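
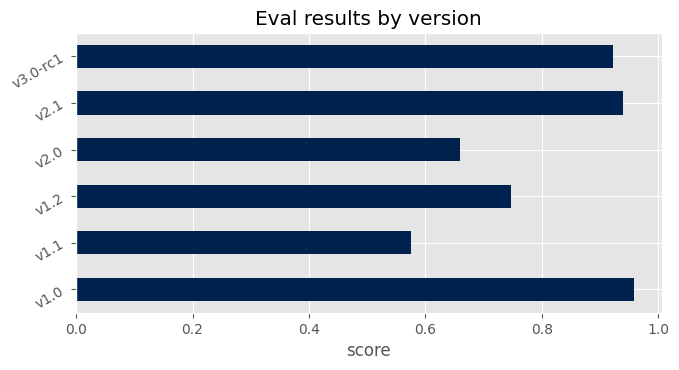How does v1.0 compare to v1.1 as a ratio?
v1.0 ≈ 1.0, v1.1 ≈ 0.6; 1.0/0.6 ≈ 1.67.

≈ 1.67×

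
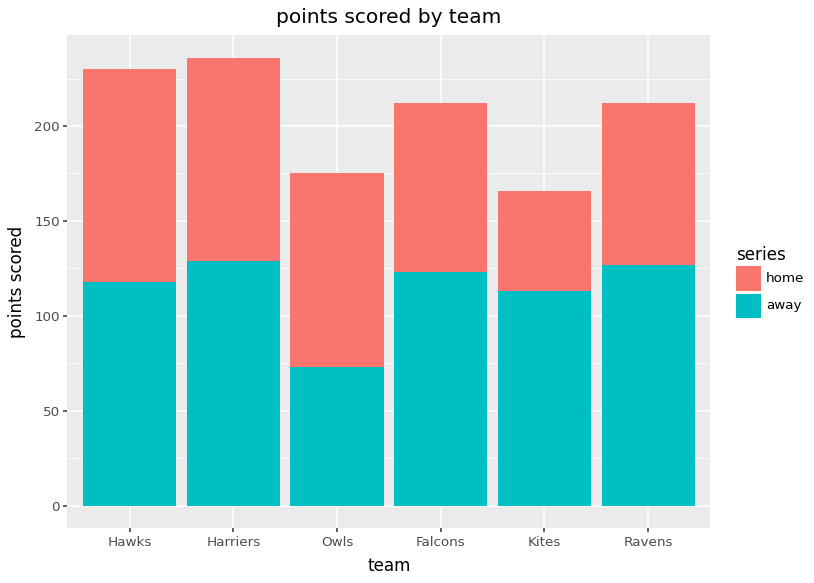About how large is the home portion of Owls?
home top ≈ 180, bottom ≈ 80; segment ≈ 100.

≈ 100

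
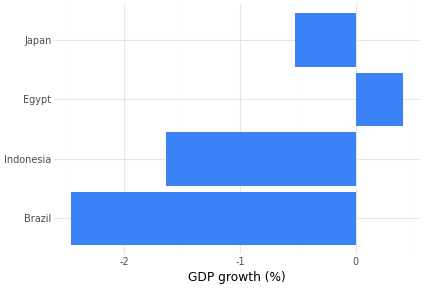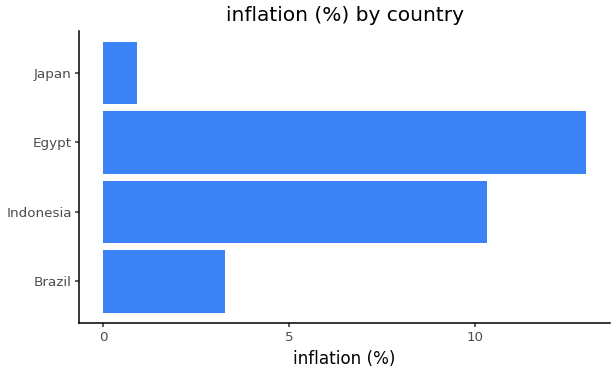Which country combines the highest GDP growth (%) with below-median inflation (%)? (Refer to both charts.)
Chart 2 median inflation (%) ≈ 6; below-median countries: Brazil, Japan. Among those, Japan has the highest GDP growth (%) (≈ -0.5).

Japan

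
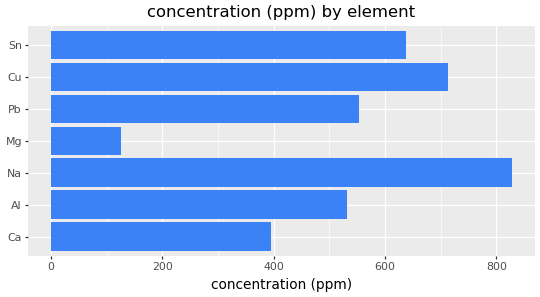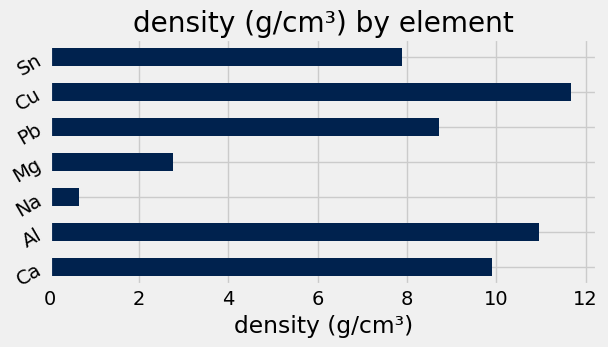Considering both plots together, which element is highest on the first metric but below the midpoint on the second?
Chart 2 median density (g/cm³) ≈ 8; below-median elements: Na, Mg, Sn. Among those, Na has the highest concentration (ppm) (≈ 800).

Na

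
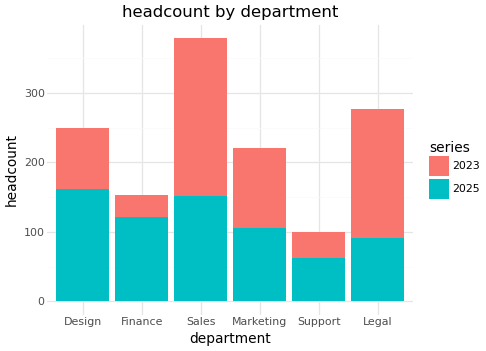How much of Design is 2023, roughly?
≈ 100

2023 top ≈ 250, bottom ≈ 150; segment ≈ 100.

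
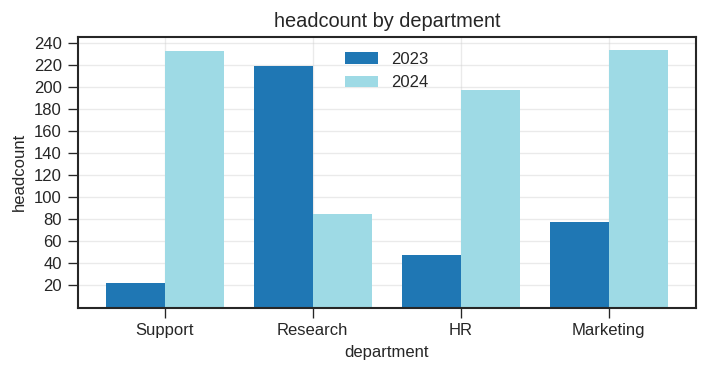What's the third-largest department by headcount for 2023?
HR

Top 4 for 2023: Research ≈ 220, Marketing ≈ 80, HR ≈ 40, Support ≈ 20.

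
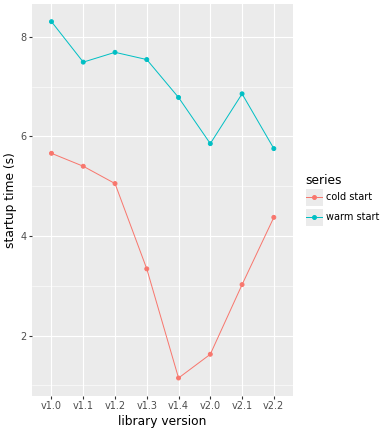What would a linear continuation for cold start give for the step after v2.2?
Last three: 2, 3, 4 → slope ≈ 1/step → next ≈ 5.

≈ 5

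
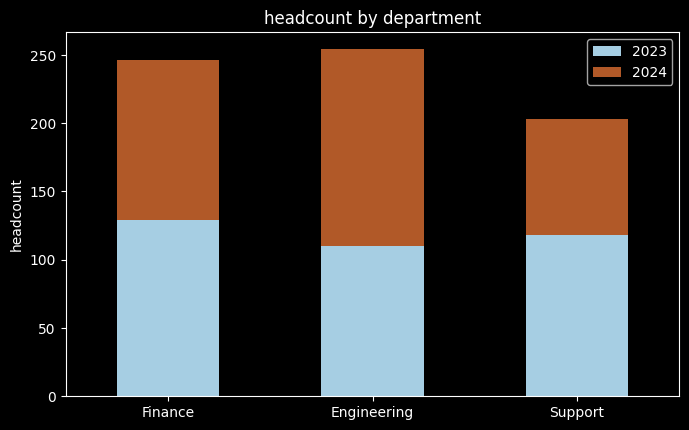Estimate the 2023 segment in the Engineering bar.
2023 top ≈ 100, bottom ≈ 0; segment ≈ 100.

≈ 100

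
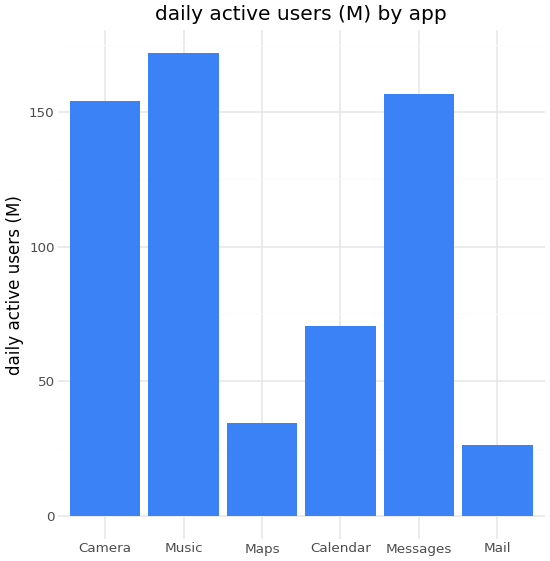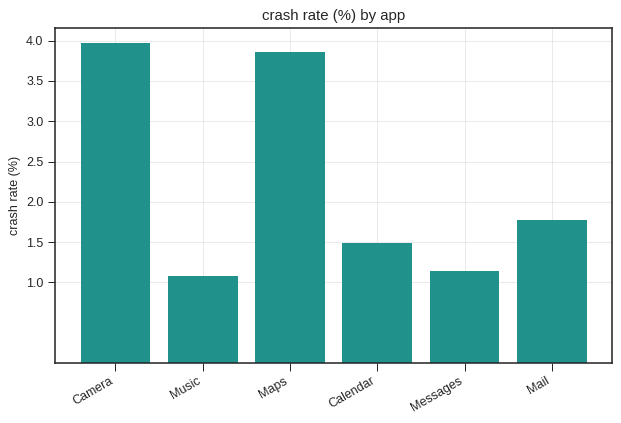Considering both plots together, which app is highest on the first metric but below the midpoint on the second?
Music

Chart 2 median crash rate (%) ≈ 1.5; below-median apps: Music, Calendar, Messages. Among those, Music has the highest daily active users (M) (≈ 180).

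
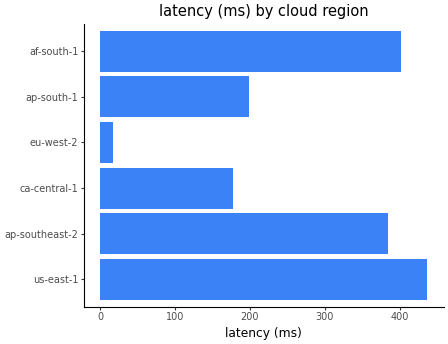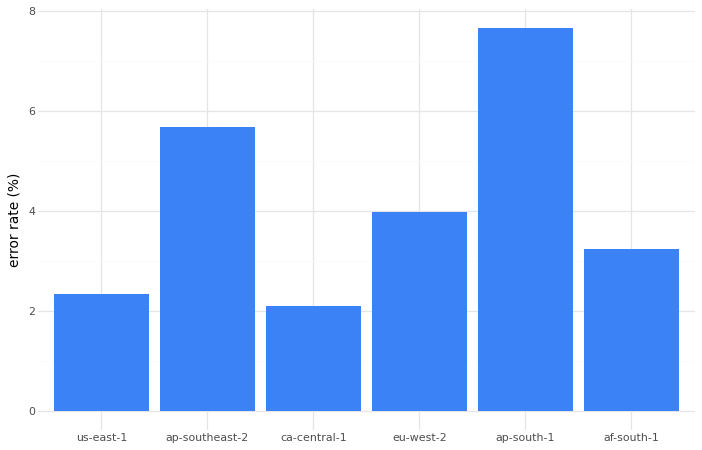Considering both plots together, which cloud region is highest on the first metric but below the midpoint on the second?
us-east-1

Chart 2 median error rate (%) ≈ 4; below-median cloud regions: us-east-1, ca-central-1, af-south-1. Among those, us-east-1 has the highest latency (ms) (≈ 450).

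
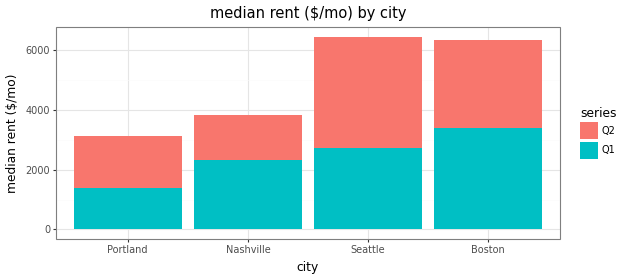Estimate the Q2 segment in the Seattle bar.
Q2 top ≈ 6000, bottom ≈ 3000; segment ≈ 3000.

≈ 3000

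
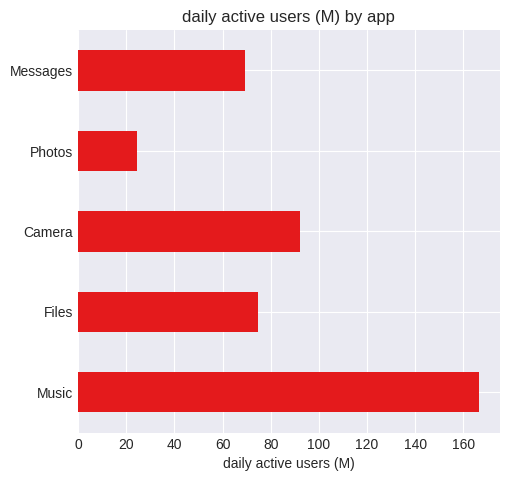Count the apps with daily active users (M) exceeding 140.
Above 140: Music.

1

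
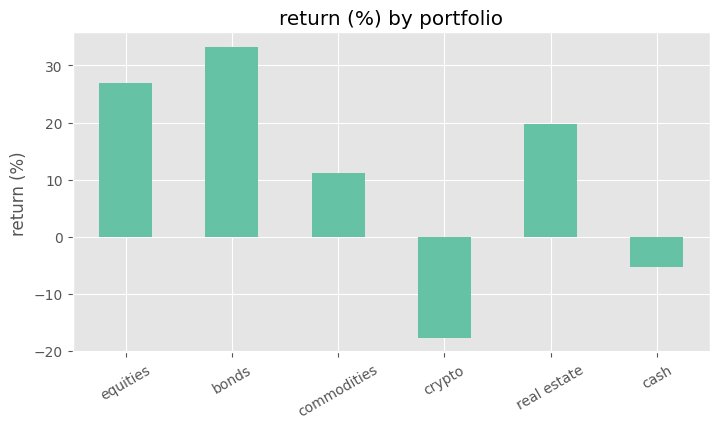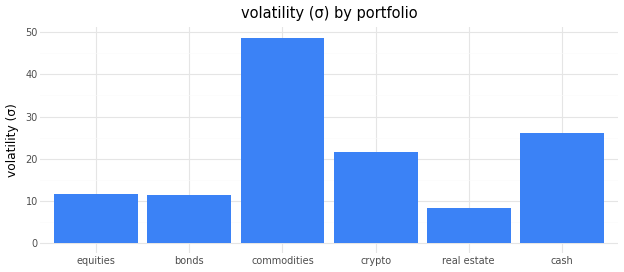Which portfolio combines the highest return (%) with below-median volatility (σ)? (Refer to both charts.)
bonds

Chart 2 median volatility (σ) ≈ 15; below-median portfolios: equities, bonds, real estate. Among those, bonds has the highest return (%) (≈ 35).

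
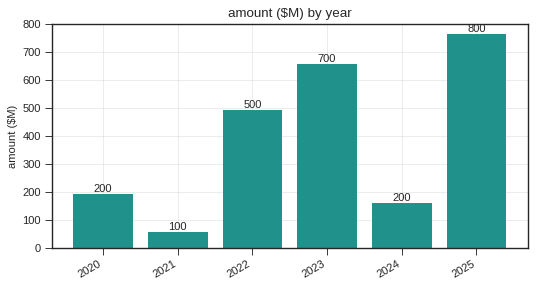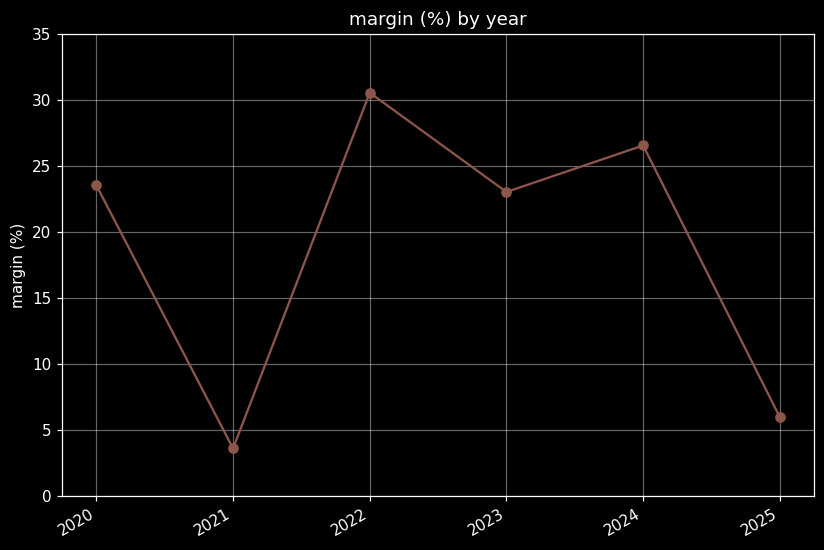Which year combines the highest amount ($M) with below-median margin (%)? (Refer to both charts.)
Chart 2 median margin (%) ≈ 25; below-median years: 2021, 2023, 2025. Among those, 2025 has the highest amount ($M) (≈ 800).

2025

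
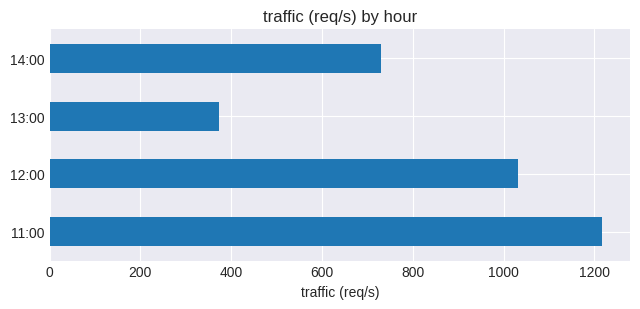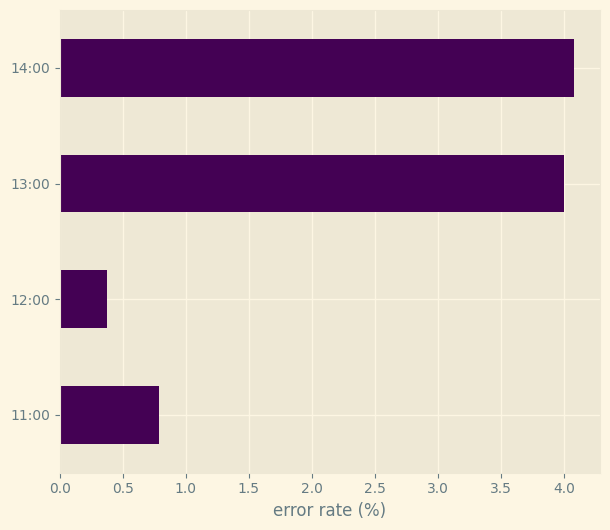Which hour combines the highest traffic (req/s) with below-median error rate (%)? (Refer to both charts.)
11:00

Chart 2 median error rate (%) ≈ 2.5; below-median hours: 11:00, 12:00. Among those, 11:00 has the highest traffic (req/s) (≈ 1200).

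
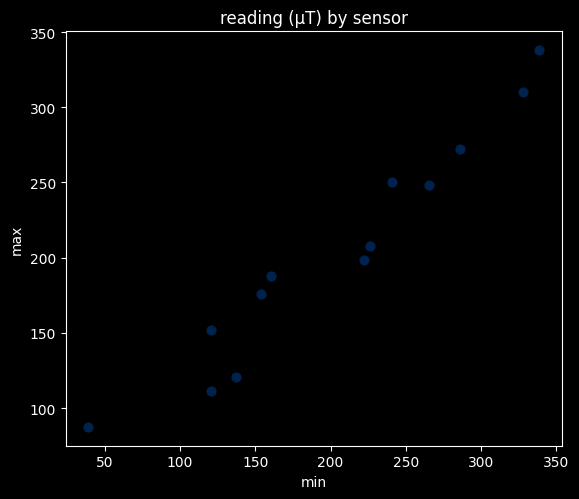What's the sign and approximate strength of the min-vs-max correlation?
positive, strong

Points are positively correlated; strong (|r| ≈ 1.0).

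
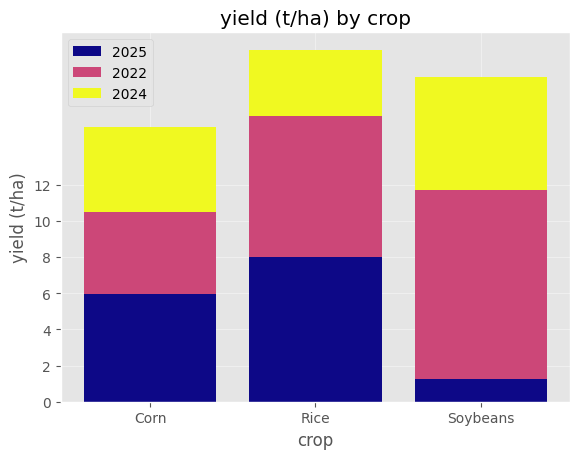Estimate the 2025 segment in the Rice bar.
≈ 8

2025 top ≈ 8, bottom ≈ 0; segment ≈ 8.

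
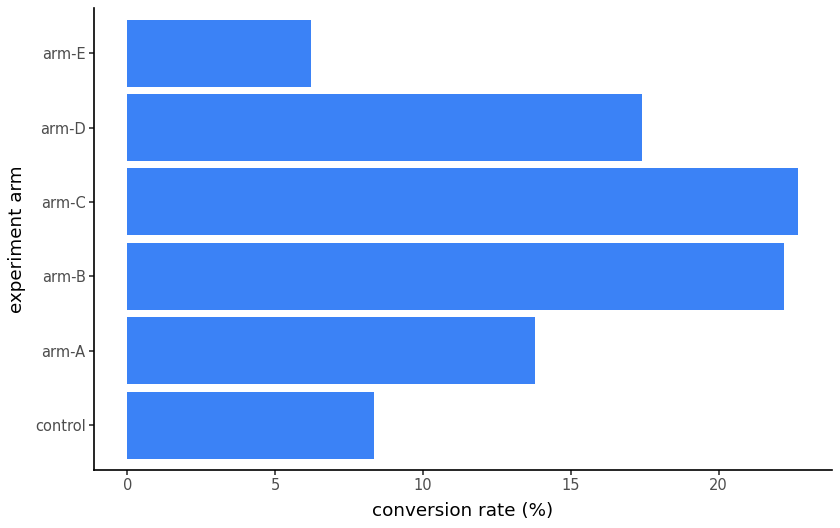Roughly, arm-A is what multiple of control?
≈ 1.75×

arm-A ≈ 14, control ≈ 8; 14/8 ≈ 1.75.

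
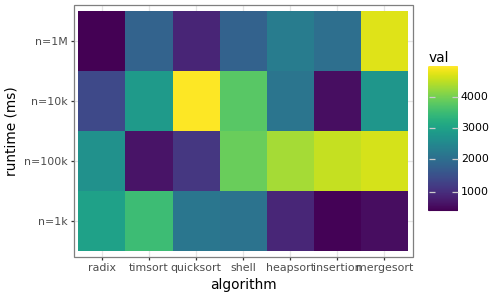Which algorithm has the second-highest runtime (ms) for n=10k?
Top 3 for n=10k: quicksort ≈ 5000, shell ≈ 4000, timsort ≈ 3000.

shell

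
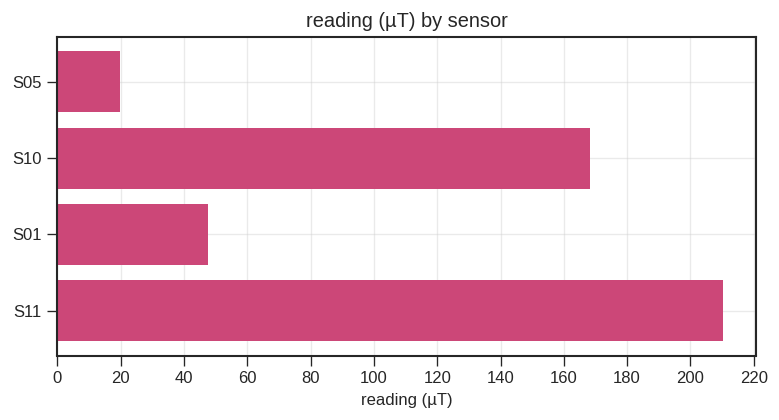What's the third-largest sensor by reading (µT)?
Top 4: S11 ≈ 220, S10 ≈ 160, S01 ≈ 40, S05 ≈ 20.

S01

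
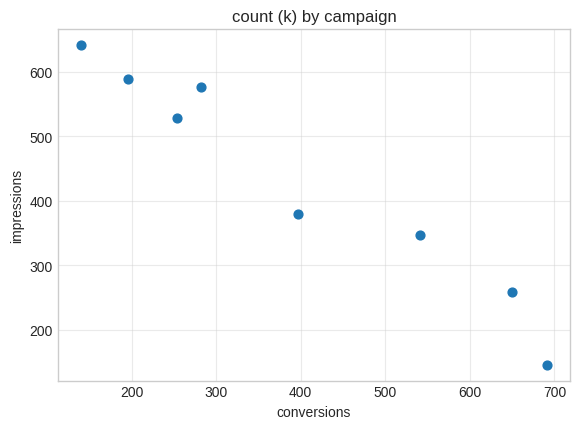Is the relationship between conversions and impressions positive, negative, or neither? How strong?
negative, strong

Points are negatively correlated; strong (|r| ≈ 1.0).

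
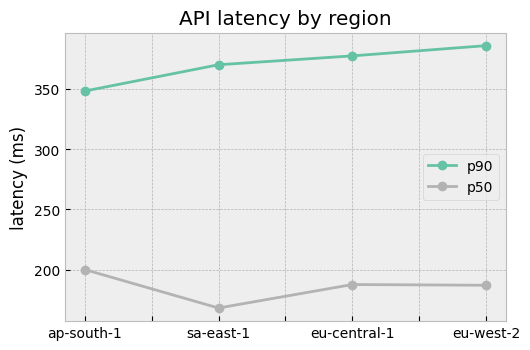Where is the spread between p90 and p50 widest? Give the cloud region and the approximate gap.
sa-east-1: p90 ≈ 380, p50 ≈ 160 → gap ≈ 220. Next-largest (eu-west-2) is only ≈ 200.

sa-east-1, ≈ 220 ms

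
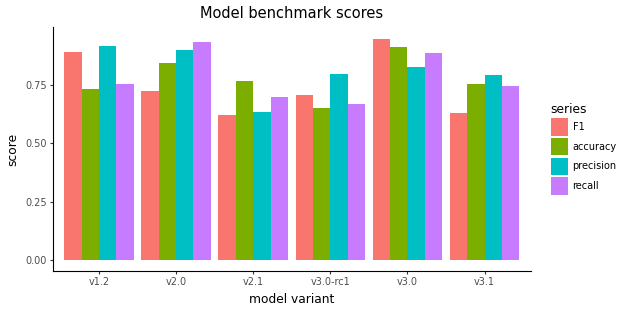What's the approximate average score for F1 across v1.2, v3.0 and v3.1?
(0.9 + 0.9 + 0.6) / 3 ≈ 0.8.

≈ 0.8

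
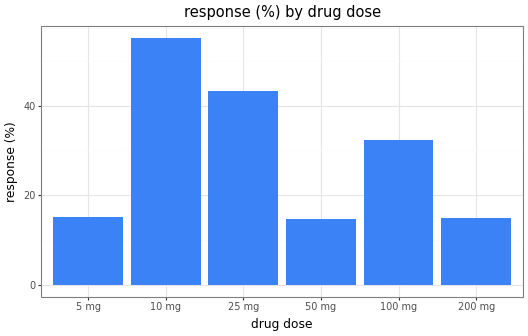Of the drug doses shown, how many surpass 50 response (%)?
Above 50: 10 mg.

1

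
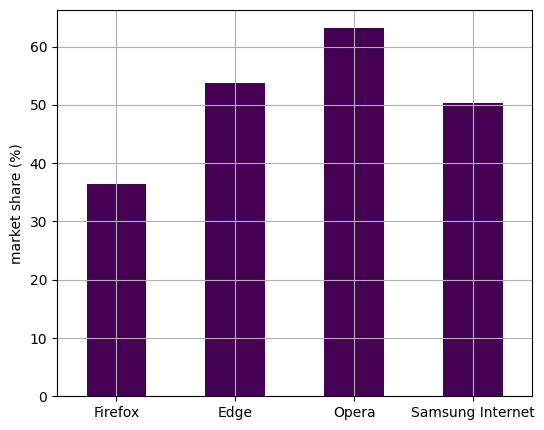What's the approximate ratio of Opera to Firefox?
≈ 1.5×

Opera ≈ 60, Firefox ≈ 40; 60/40 ≈ 1.5.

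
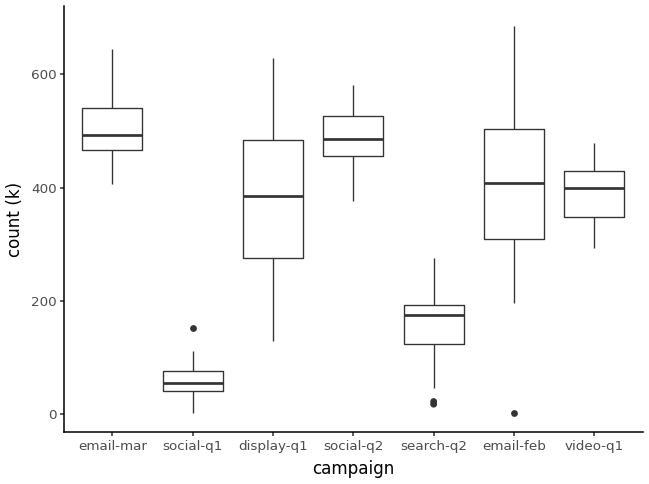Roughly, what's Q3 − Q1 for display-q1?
Q3 ≈ 500, Q1 ≈ 300; IQR ≈ 200.

≈ 200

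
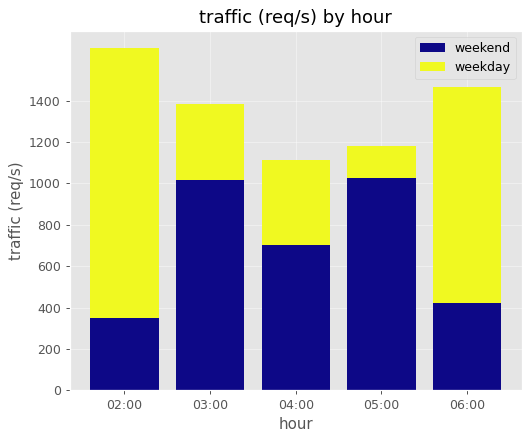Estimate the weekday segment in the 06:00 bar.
≈ 1000

weekday top ≈ 1400, bottom ≈ 400; segment ≈ 1000.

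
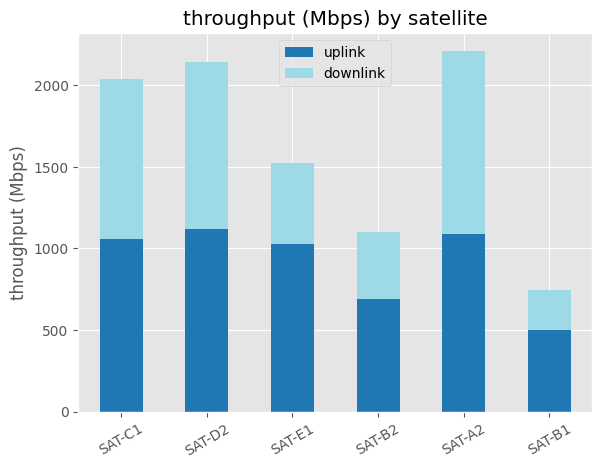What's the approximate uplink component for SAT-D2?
uplink top ≈ 1200, bottom ≈ 0; segment ≈ 1200.

≈ 1200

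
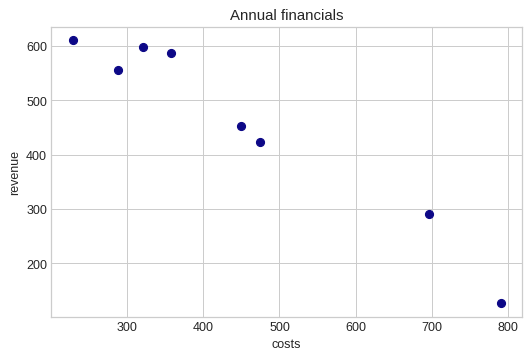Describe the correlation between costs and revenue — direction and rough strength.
negative, strong

Points are negatively correlated; strong (|r| ≈ 1.0).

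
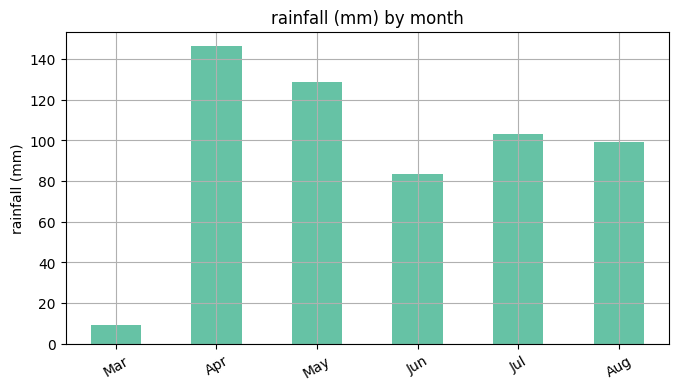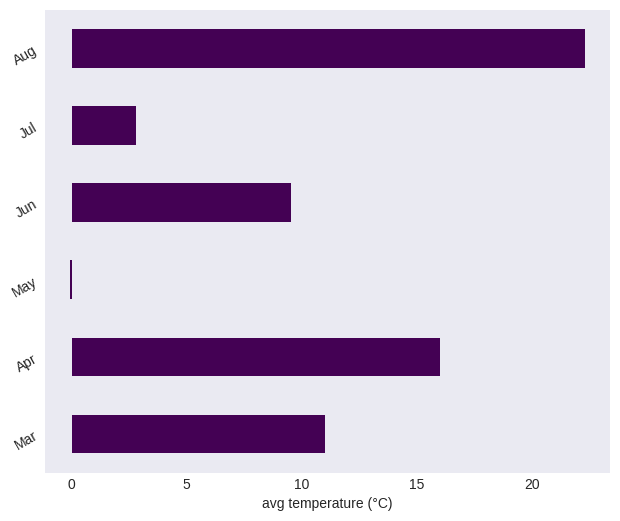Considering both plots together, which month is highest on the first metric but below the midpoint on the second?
Chart 2 median avg temperature (°C) ≈ 10; below-median months: May, Jun, Jul. Among those, May has the highest rainfall (mm) (≈ 120).

May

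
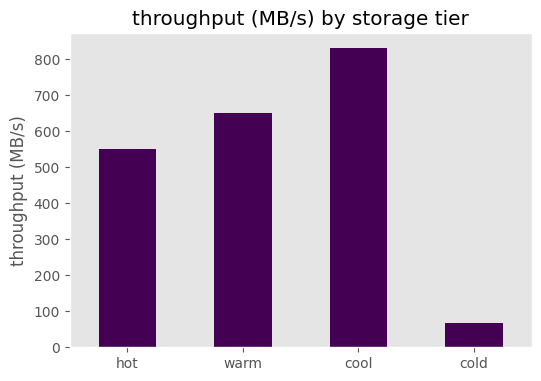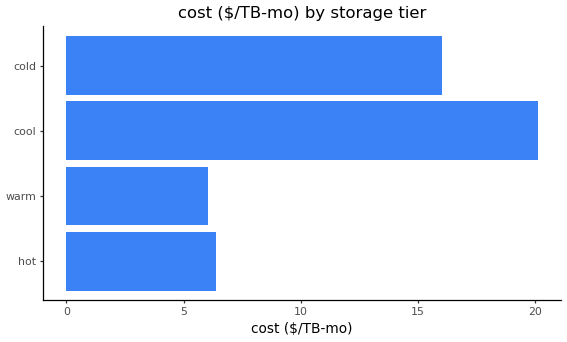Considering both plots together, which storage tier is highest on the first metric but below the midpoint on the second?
Chart 2 median cost ($/TB-mo) ≈ 12; below-median storage tiers: hot, warm. Among those, warm has the highest throughput (MB/s) (≈ 600).

warm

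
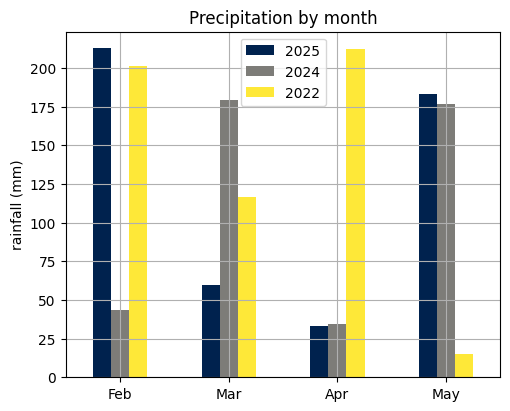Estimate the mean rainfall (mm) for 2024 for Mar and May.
≈ 180

(180 + 180) / 2 ≈ 180.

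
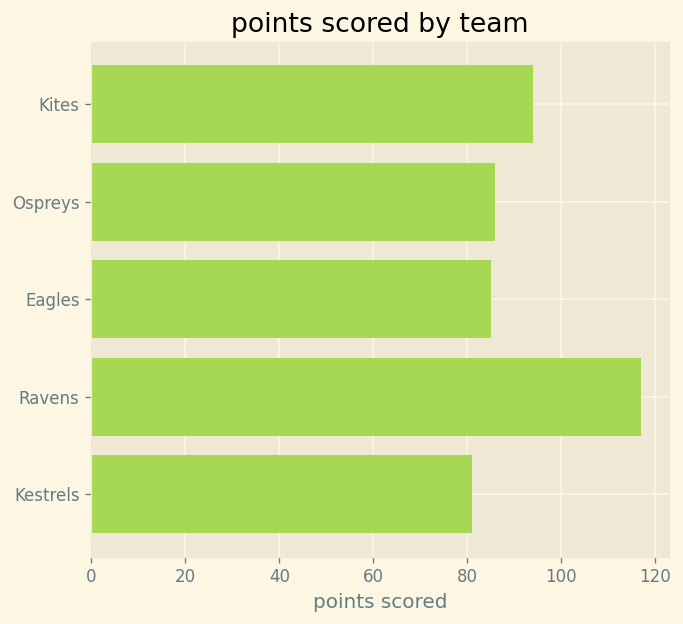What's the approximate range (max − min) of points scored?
Max Ravens ≈ 120, min Kestrels ≈ 80; range ≈ 40.

≈ 40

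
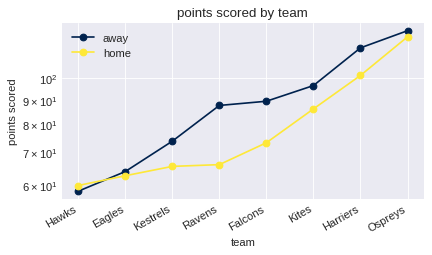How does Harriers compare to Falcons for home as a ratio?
≈ 1.43×

Harriers ≈ 100, Falcons ≈ 70; 100/70 ≈ 1.43.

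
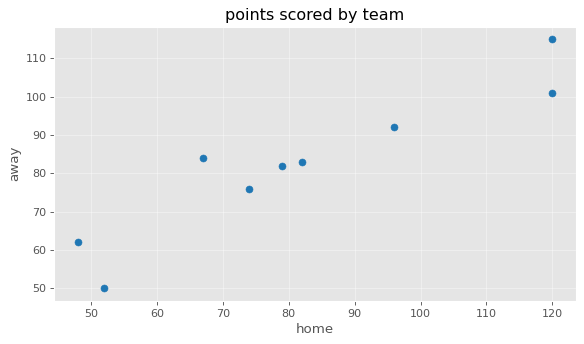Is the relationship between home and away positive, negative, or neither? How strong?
positive, strong

Points are positively correlated; strong (|r| ≈ 0.9).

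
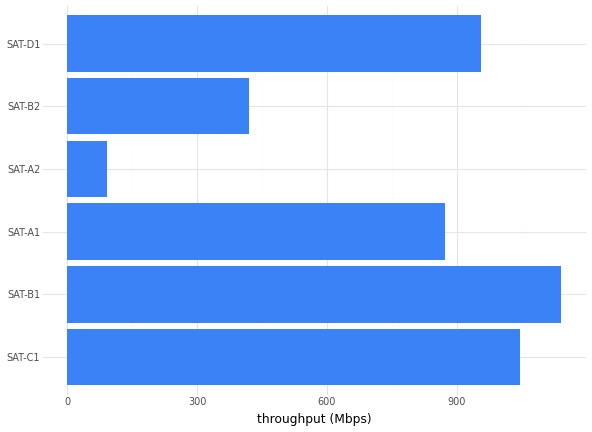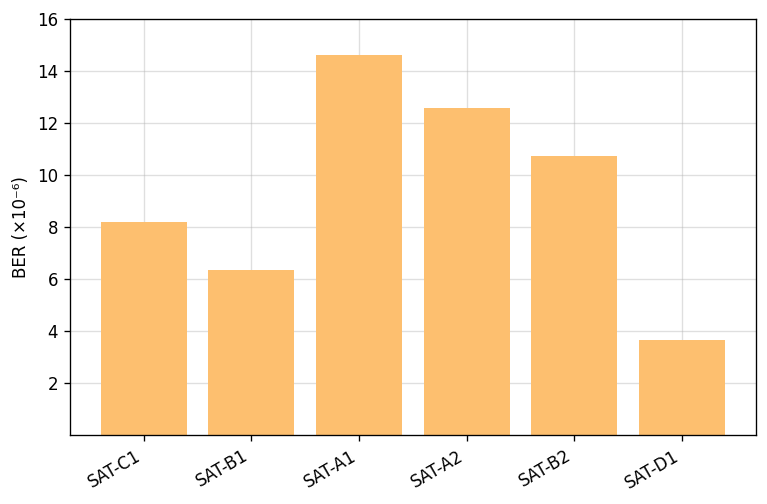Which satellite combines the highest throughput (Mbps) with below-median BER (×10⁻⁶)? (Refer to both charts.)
Chart 2 median BER (×10⁻⁶) ≈ 10; below-median satellites: SAT-C1, SAT-B1, SAT-D1. Among those, SAT-B1 has the highest throughput (Mbps) (≈ 1200).

SAT-B1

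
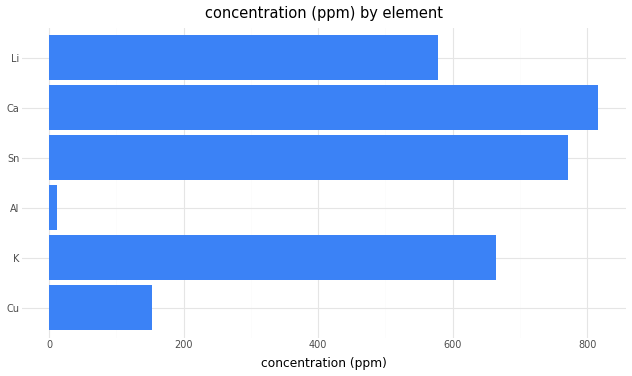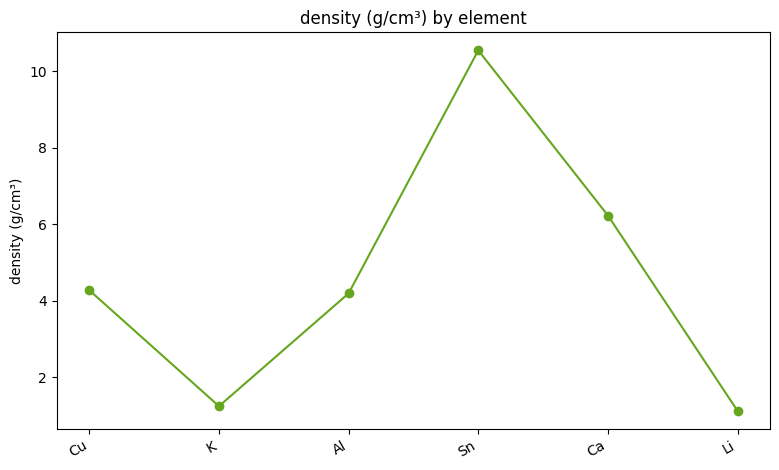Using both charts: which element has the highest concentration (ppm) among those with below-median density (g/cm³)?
K

Chart 2 median density (g/cm³) ≈ 4; below-median elements: K, Al, Li. Among those, K has the highest concentration (ppm) (≈ 700).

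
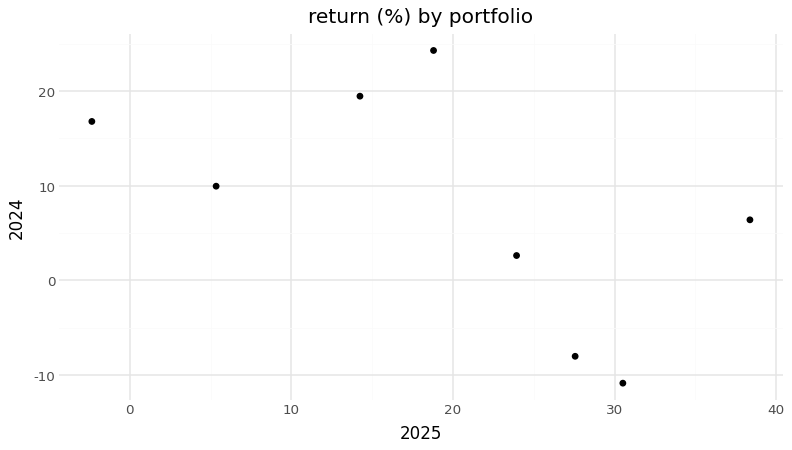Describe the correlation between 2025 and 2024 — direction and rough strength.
Points are negatively correlated; moderate (|r| ≈ 0.6).

negative, moderate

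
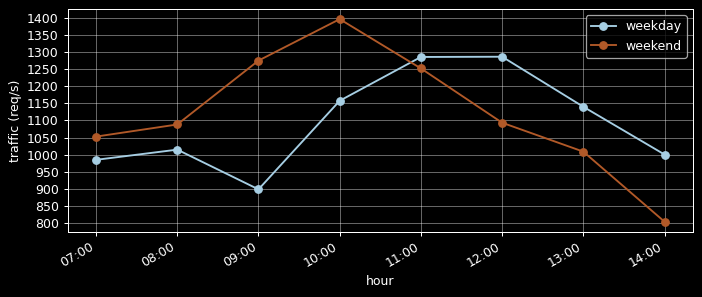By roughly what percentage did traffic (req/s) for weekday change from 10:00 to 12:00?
≈ +13%

10:00 ≈ 1150, 12:00 ≈ 1300; (1300 − 1150) / 1150 ≈ +13%.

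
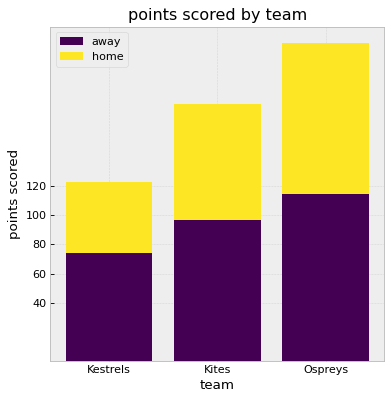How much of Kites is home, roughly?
home top ≈ 180, bottom ≈ 100; segment ≈ 80.

≈ 80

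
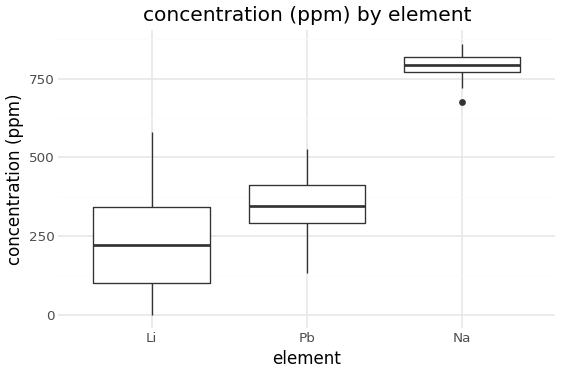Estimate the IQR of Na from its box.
Q3 ≈ 800, Q1 ≈ 750; IQR ≈ 50.

≈ 50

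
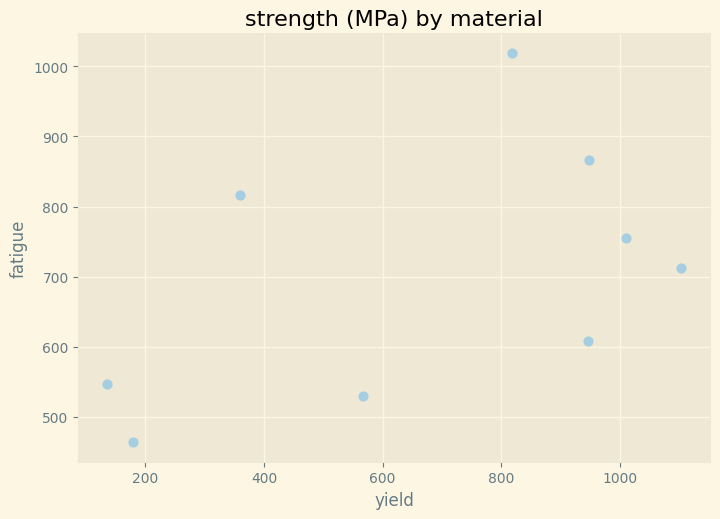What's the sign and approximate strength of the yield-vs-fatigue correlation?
Points are positively correlated; moderate (|r| ≈ 0.5).

positive, moderate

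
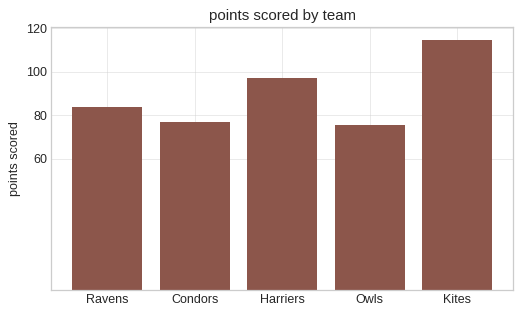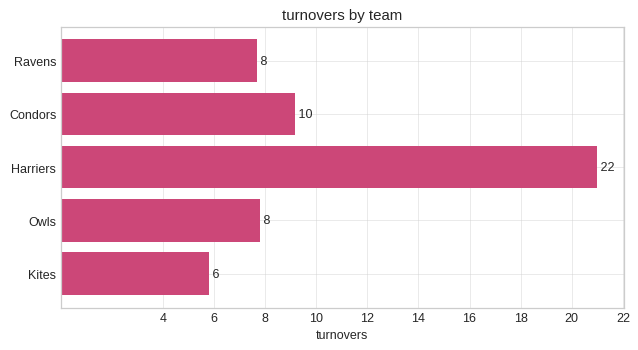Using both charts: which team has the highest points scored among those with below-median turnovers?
Chart 2 median turnovers ≈ 8; below-median teams: Ravens, Kites. Among those, Kites has the highest points scored (≈ 120).

Kites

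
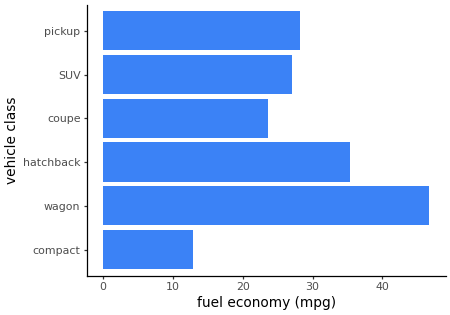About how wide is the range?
Max wagon ≈ 45, min compact ≈ 15; range ≈ 30.

≈ 30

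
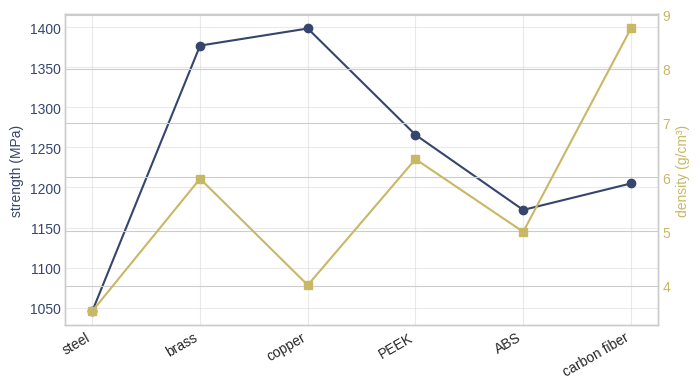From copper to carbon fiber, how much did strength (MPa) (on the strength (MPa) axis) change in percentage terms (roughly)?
≈ -14.3%

copper ≈ 1400, carbon fiber ≈ 1200; (1200 − 1400) / 1400 ≈ -14.3%.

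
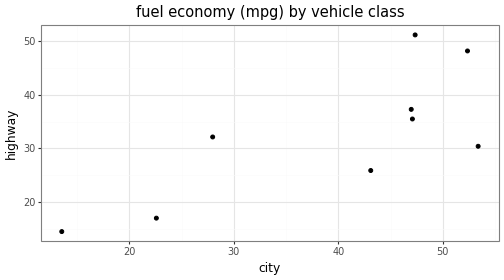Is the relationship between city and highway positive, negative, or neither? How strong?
positive, strong

Points are positively correlated; strong (|r| ≈ 0.8).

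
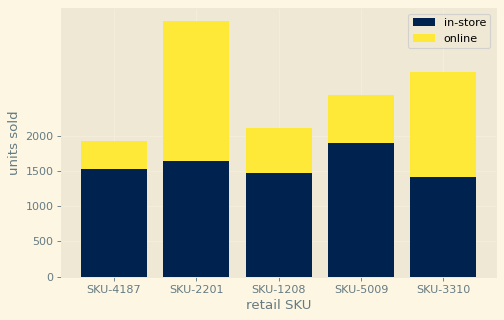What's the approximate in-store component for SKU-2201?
≈ 1500

in-store top ≈ 1500, bottom ≈ 0; segment ≈ 1500.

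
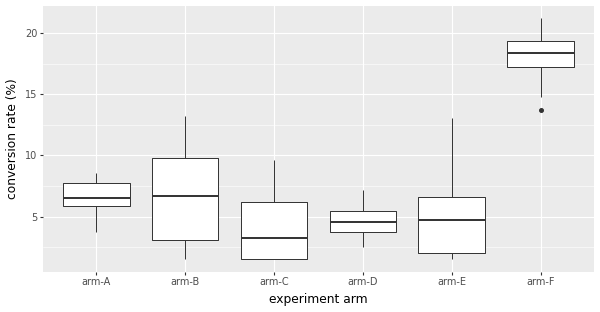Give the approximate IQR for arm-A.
≈ 2

Q3 ≈ 8, Q1 ≈ 6; IQR ≈ 2.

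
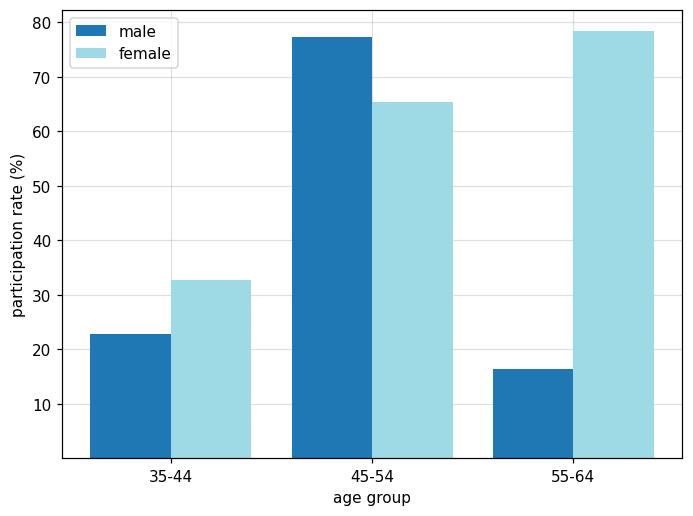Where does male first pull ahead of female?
35-44: male ≈ 20 vs female ≈ 30 (not yet); 45-54: male ≈ 80 vs female ≈ 70 (first crossover).

45-54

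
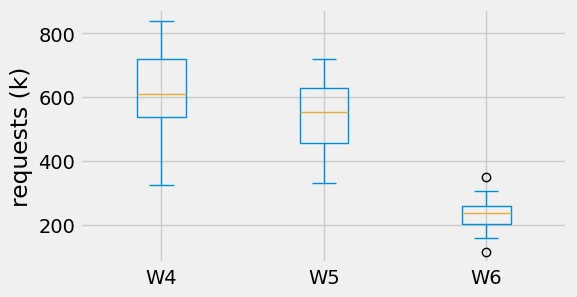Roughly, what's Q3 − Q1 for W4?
≈ 150

Q3 ≈ 700, Q1 ≈ 550; IQR ≈ 150.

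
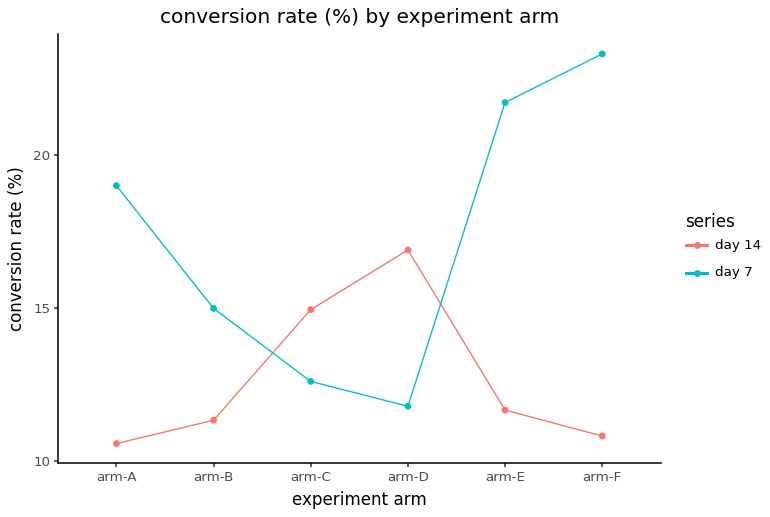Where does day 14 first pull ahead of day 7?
arm-C

arm-B: day 14 ≈ 12 vs day 7 ≈ 14 (not yet); arm-C: day 14 ≈ 14 vs day 7 ≈ 12 (first crossover).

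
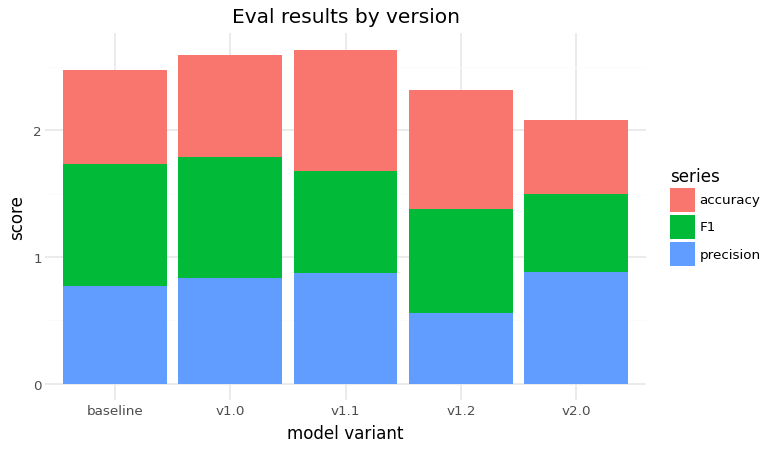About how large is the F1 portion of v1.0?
≈ 1.0

F1 top ≈ 2.0, bottom ≈ 1.0; segment ≈ 1.0.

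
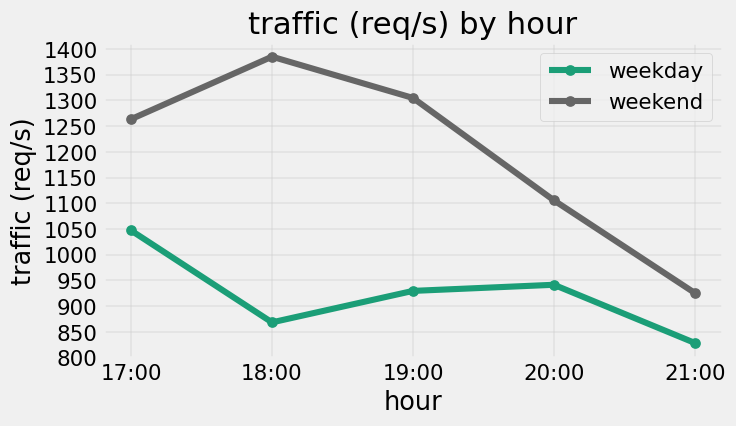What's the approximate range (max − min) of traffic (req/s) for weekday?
Max 17:00 ≈ 1050, min 21:00 ≈ 850; range ≈ 200.

≈ 200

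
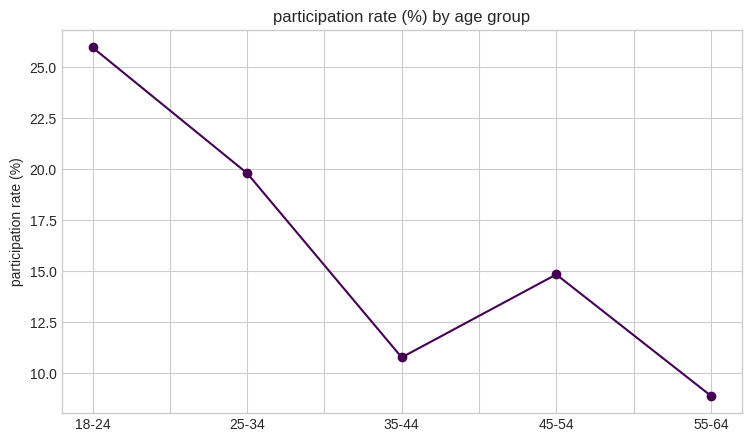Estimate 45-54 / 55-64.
45-54 ≈ 14, 55-64 ≈ 8; 14/8 ≈ 1.75.

≈ 1.75×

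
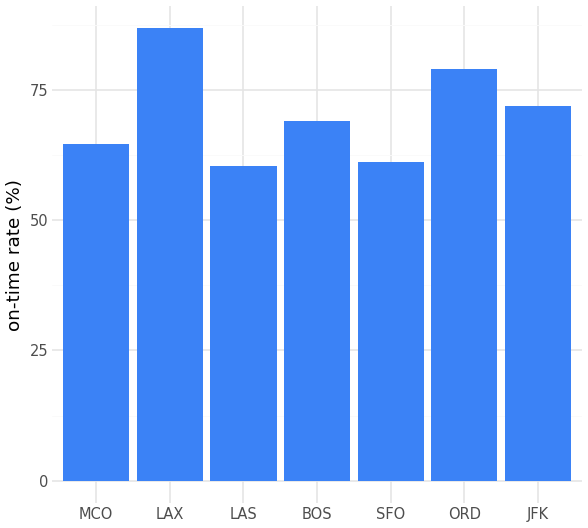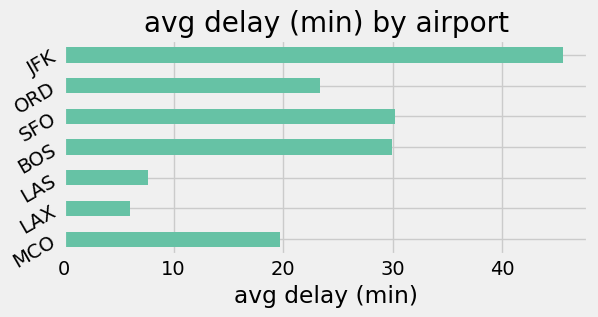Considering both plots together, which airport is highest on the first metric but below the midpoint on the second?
LAX

Chart 2 median avg delay (min) ≈ 25; below-median airports: MCO, LAX, LAS. Among those, LAX has the highest on-time rate (%) (≈ 90).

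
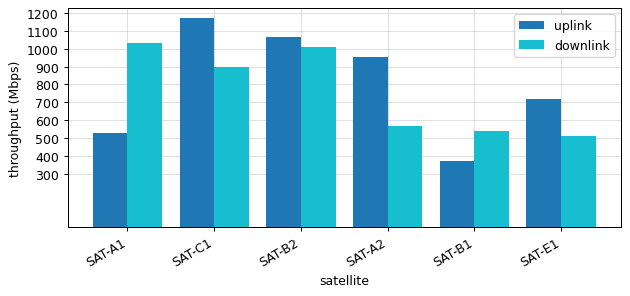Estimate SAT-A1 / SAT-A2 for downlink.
≈ 1.67×

SAT-A1 ≈ 1000, SAT-A2 ≈ 600; 1000/600 ≈ 1.67.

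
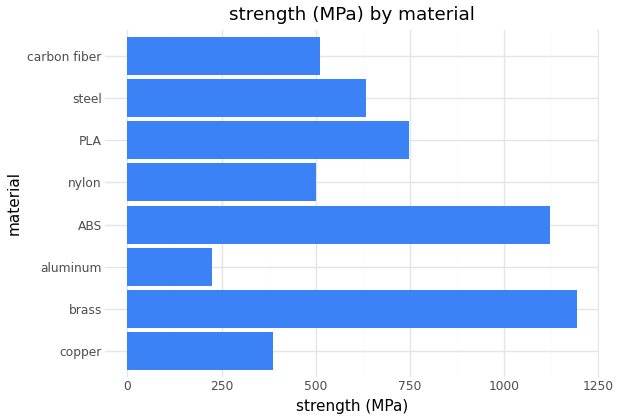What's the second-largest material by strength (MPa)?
ABS

Top 3: brass ≈ 1200, ABS ≈ 1100, PLA ≈ 700.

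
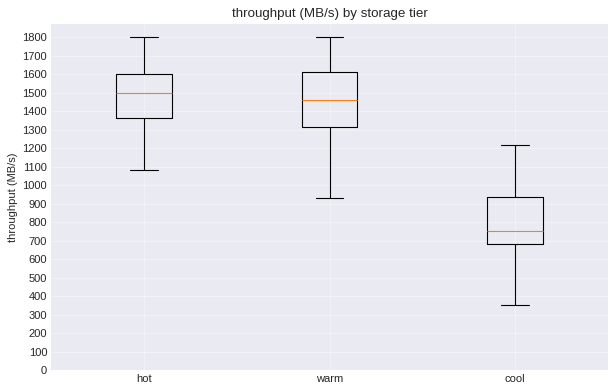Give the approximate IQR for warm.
Q3 ≈ 1600, Q1 ≈ 1300; IQR ≈ 300.

≈ 300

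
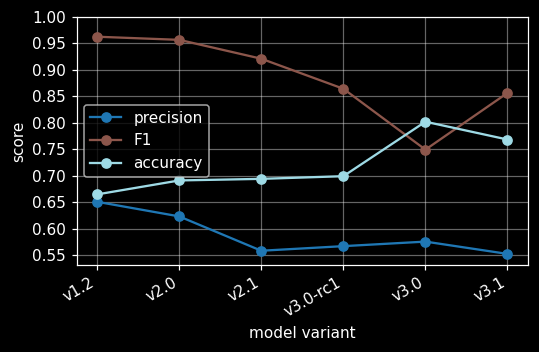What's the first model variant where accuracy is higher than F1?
v3.0-rc1: accuracy ≈ 0.70 vs F1 ≈ 0.85 (not yet); v3.0: accuracy ≈ 0.80 vs F1 ≈ 0.75 (first crossover).

v3.0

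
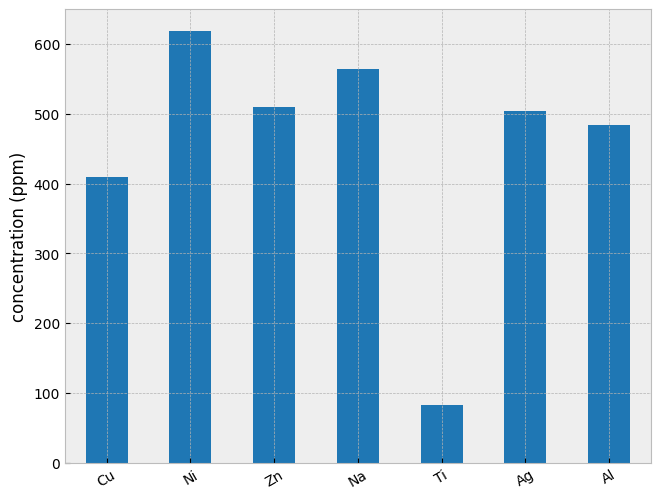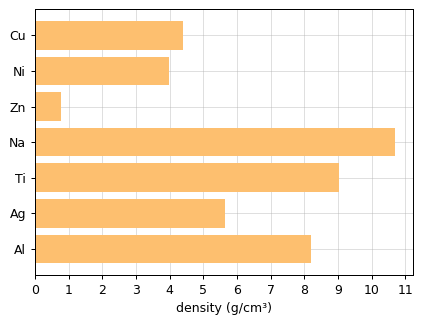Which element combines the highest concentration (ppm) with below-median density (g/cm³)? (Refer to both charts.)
Ni

Chart 2 median density (g/cm³) ≈ 6; below-median elements: Cu, Ni, Zn. Among those, Ni has the highest concentration (ppm) (≈ 600).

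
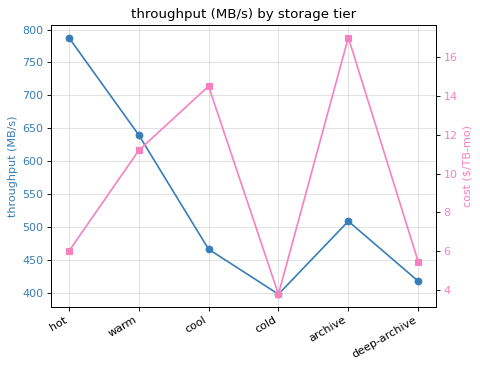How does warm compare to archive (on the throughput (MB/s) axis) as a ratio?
warm ≈ 650, archive ≈ 500; 650/500 ≈ 1.3.

≈ 1.3×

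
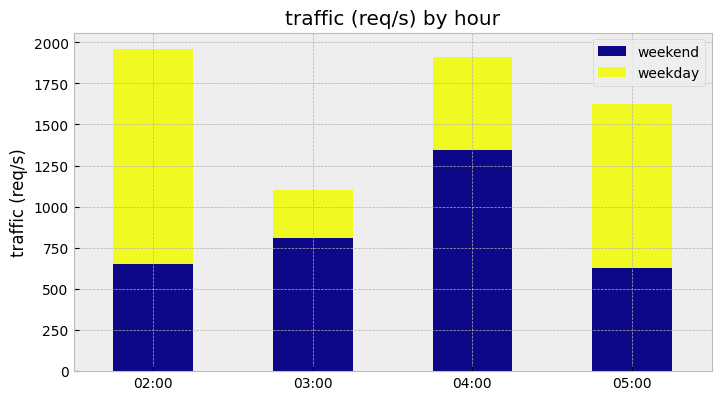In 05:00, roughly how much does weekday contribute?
weekday top ≈ 1600, bottom ≈ 600; segment ≈ 1000.

≈ 1000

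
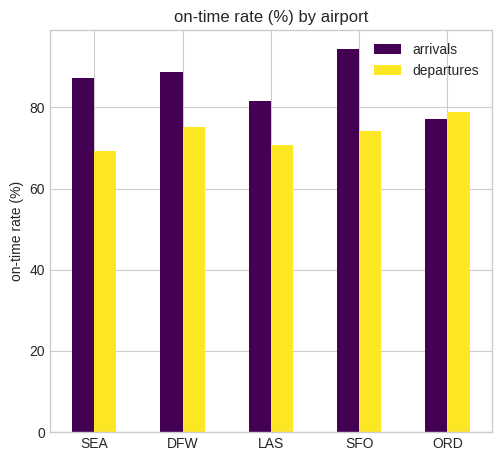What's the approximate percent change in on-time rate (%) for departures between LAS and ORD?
≈ +14.3%

LAS ≈ 70, ORD ≈ 80; (80 − 70) / 70 ≈ +14.3%.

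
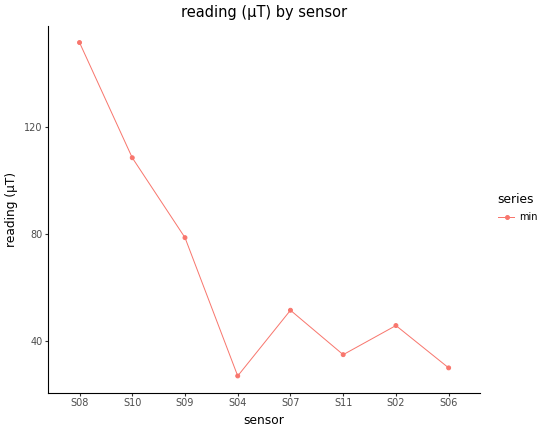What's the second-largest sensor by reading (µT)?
Top 3: S08 ≈ 160, S10 ≈ 100, S09 ≈ 80.

S10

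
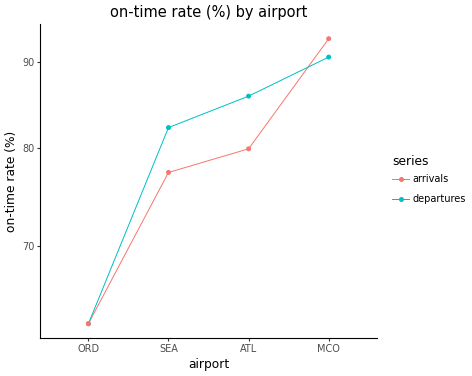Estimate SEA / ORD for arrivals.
≈ 1.15×

SEA ≈ 75, ORD ≈ 65; 75/65 ≈ 1.15.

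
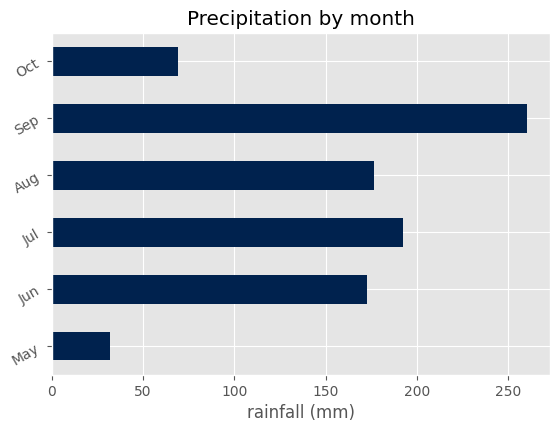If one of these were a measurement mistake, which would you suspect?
May

May ≈ 25; the rest sit between ≈ 75 and ≈ 250.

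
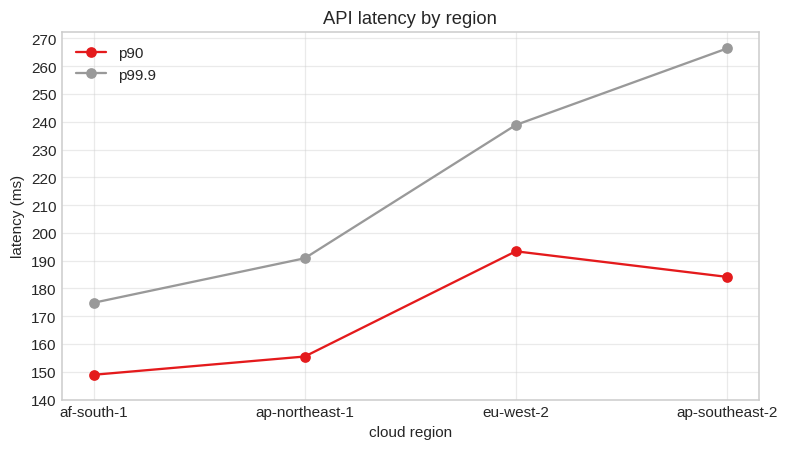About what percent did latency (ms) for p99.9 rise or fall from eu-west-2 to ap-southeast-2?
≈ +12.5%

eu-west-2 ≈ 240, ap-southeast-2 ≈ 270; (270 − 240) / 240 ≈ +12.5%.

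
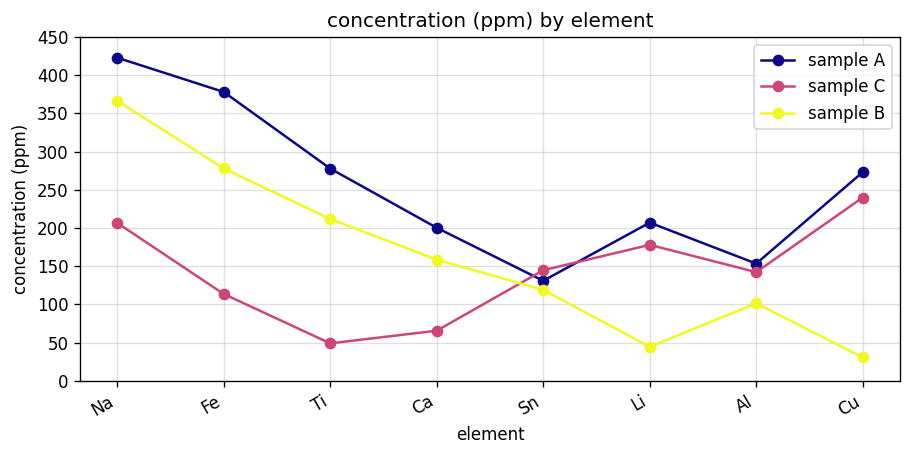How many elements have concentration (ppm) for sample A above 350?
Above 350: Na, Fe.

2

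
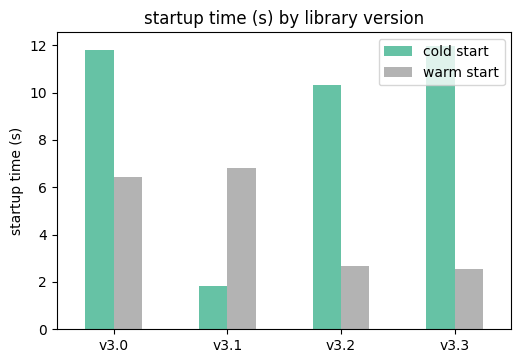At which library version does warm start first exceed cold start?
v3.0: warm start ≈ 6 vs cold start ≈ 12 (not yet); v3.1: warm start ≈ 7 vs cold start ≈ 2 (first crossover).

v3.1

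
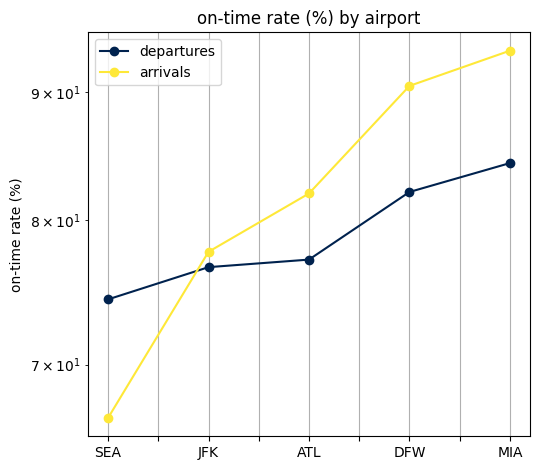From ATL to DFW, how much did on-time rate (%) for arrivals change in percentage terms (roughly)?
≈ +12.5%

ATL ≈ 80, DFW ≈ 90; (90 − 80) / 80 ≈ +12.5%.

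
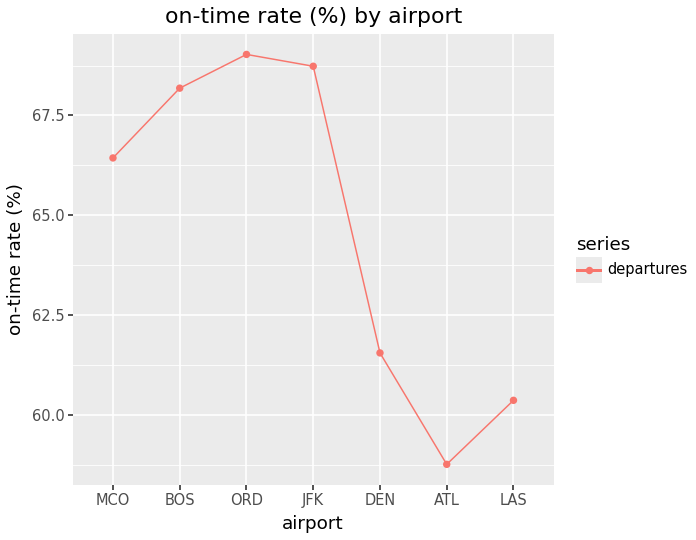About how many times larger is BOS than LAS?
≈ 1.13×

BOS ≈ 68, LAS ≈ 60; 68/60 ≈ 1.13.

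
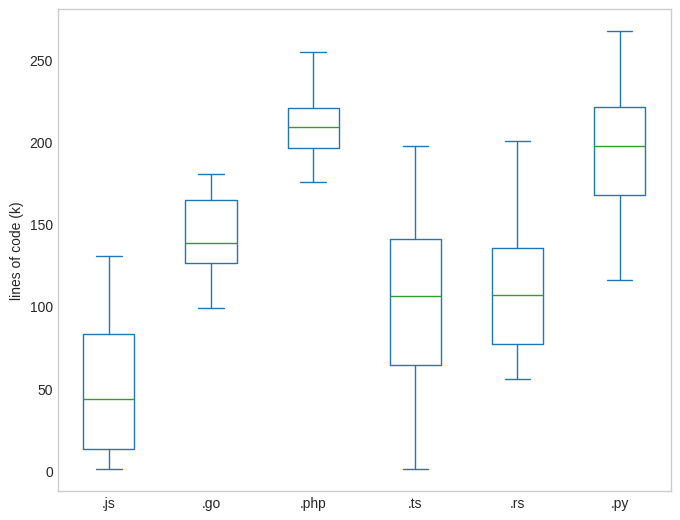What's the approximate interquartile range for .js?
Q3 ≈ 80, Q1 ≈ 20; IQR ≈ 60.

≈ 60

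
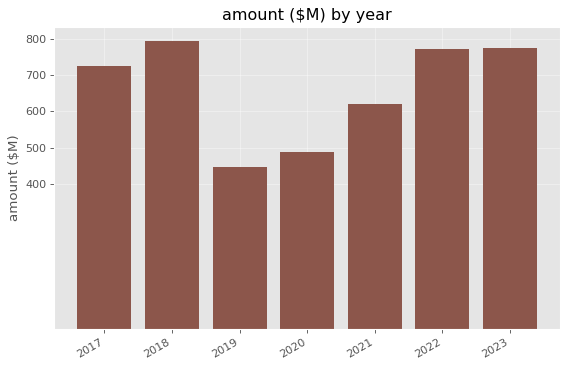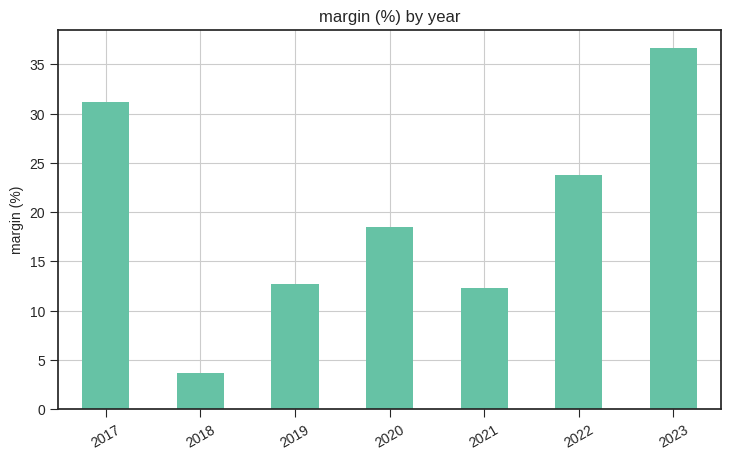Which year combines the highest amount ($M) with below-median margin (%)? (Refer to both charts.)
2018

Chart 2 median margin (%) ≈ 20; below-median years: 2018, 2019, 2021. Among those, 2018 has the highest amount ($M) (≈ 800).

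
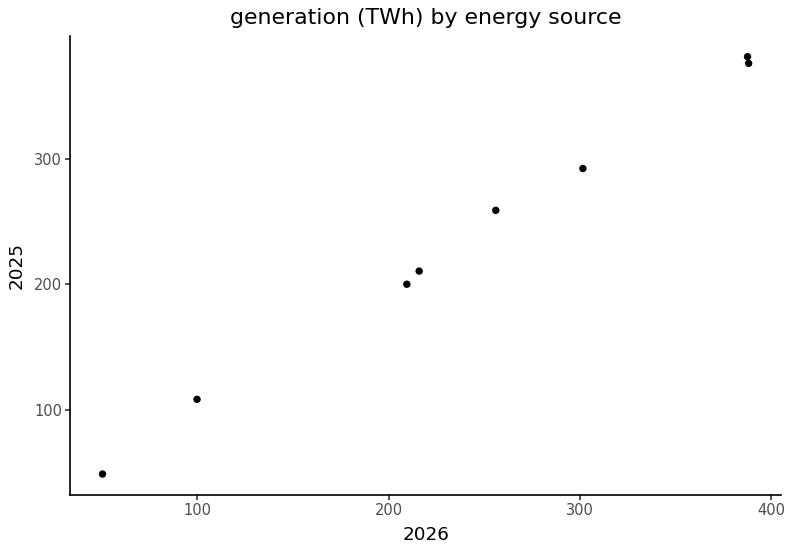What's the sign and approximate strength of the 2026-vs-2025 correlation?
positive, strong

Points are positively correlated; strong (|r| ≈ 1.0).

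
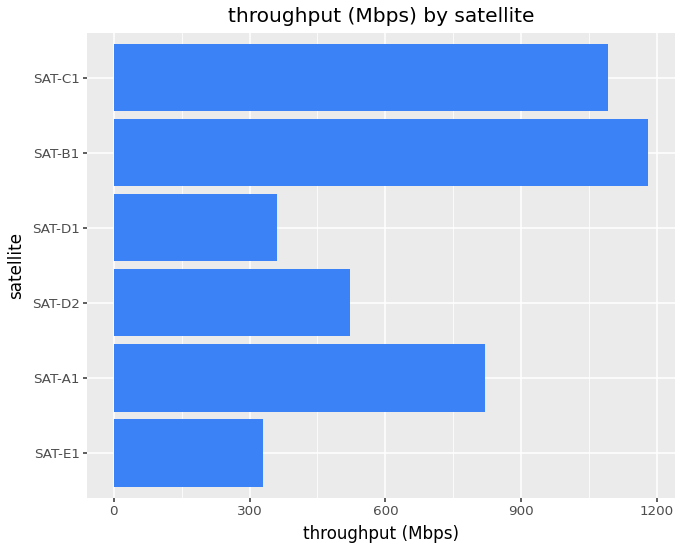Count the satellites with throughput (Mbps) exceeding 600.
Above 600: SAT-A1, SAT-B1, SAT-C1.

3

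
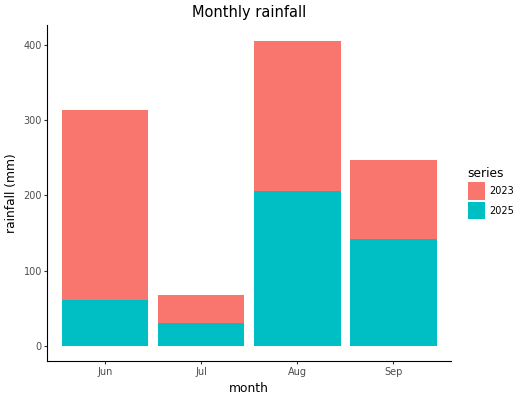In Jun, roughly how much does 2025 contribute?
2025 top ≈ 50, bottom ≈ 0; segment ≈ 50.

≈ 50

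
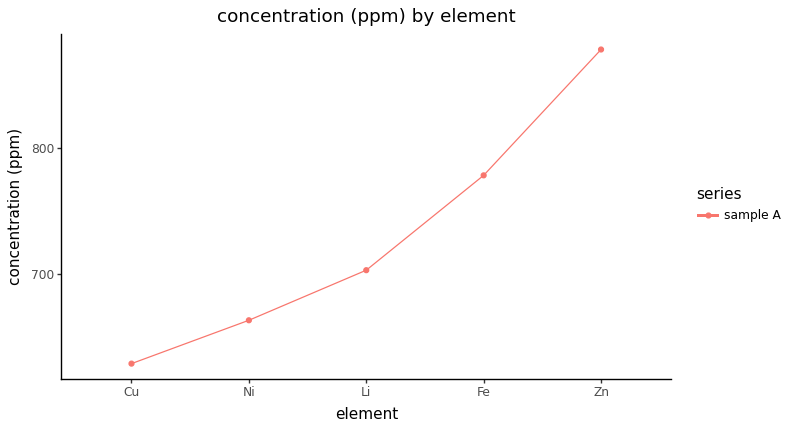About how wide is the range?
≈ 250

Max Zn ≈ 875, min Cu ≈ 625; range ≈ 250.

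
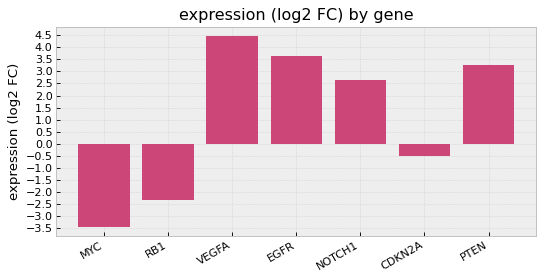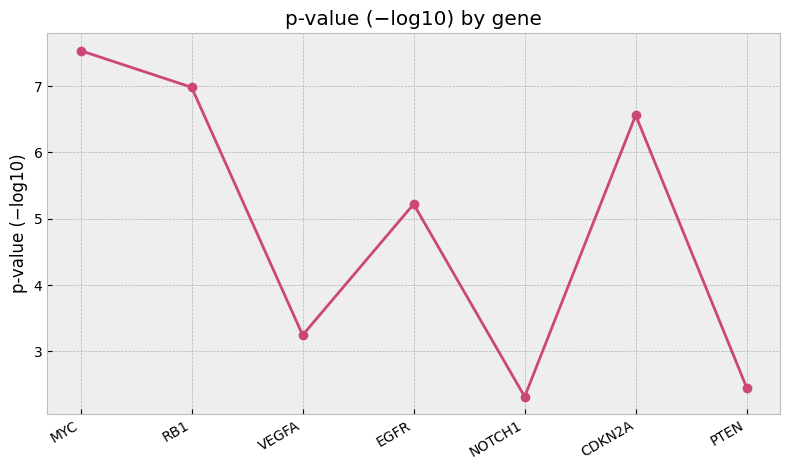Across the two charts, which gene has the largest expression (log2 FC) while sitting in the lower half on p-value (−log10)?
VEGFA

Chart 2 median p-value (−log10) ≈ 5; below-median genes: VEGFA, NOTCH1, PTEN. Among those, VEGFA has the highest expression (log2 FC) (≈ 4.5).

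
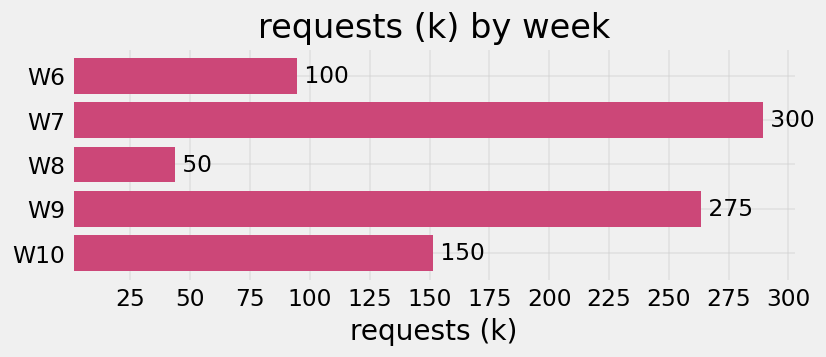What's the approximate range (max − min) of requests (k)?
Max W7 ≈ 300, min W8 ≈ 50; range ≈ 250.

≈ 250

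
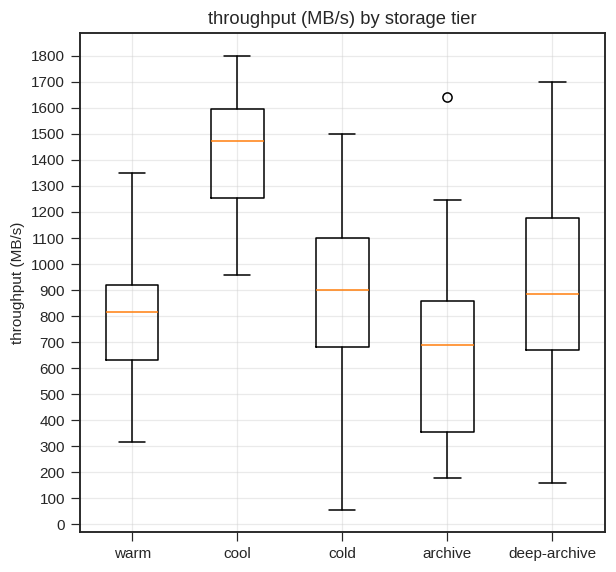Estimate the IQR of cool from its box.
≈ 300

Q3 ≈ 1600, Q1 ≈ 1300; IQR ≈ 300.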